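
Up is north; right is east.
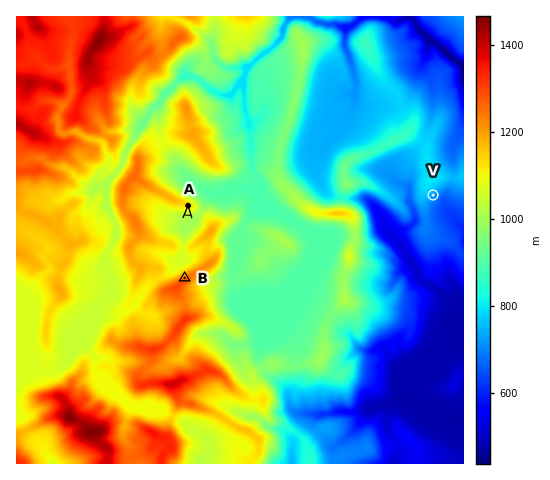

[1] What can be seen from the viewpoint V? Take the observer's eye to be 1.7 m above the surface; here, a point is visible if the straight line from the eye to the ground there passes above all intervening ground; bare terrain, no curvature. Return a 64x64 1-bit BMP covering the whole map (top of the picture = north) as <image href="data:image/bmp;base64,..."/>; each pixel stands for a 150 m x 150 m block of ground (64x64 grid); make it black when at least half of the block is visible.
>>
<image width="64" height="64" href="data:image/bmp;base64,Qk0+AgAAAAAAAD4AAAAoAAAAQAAAAEAAAAABAAEAAAAAAAACAAATCwAAEwsAAAIAAAAAAAAA////AAAAAAAAAAAAAAAAAwAAAAAAABh/AAAAAAAA/H8AAAAAAAB8/wAAAAAAAHn/AAAAAAAAF/wAAAAAAAAD/AAAAAAAAAD4AAAAAAAAAPgAAAAAAAAA8AAAAAAAAAB4AAAAAAAAAB4AAAAAAAAADwAAAAAAAAAHAAAAAAAAAAMAAAAAAAAAAAAAAAAAAAAAAAAAAAAAAAAAAAAAAAAAAAAAAAAAAAAAAAAAAAAAAMAAAAAAAAAPgAAAAAAAAFmAAAAAAAAB/4AAAAAAAAH/AAAAAAAAAb8AAAAAAAAABgAAAAAAAAAcAAAAAAAAAPwAAAAAAAAA/AAAAAAAAAD4AQAAAAAAAPACAAAAAAAAwB4AAAAAAADAPwAAAAAAAMA/AAAAAAAAgD8AAAAAAAAAPwAAAAAAAAA/AAAAAAAAAB8AAAAAAAAADwAAAAAAAAAHAAAAAAAAAAEAAAAAAAAAAAAAAAAAAAAAAAAAAAAAAAAAAAAAAAAAAAAAAAAAAAAAAAAAAAAAAAAAAAAAAAAAAAAAAAAAAAAAAAAAAAAAAAAAAAAAAAAAAAAAAAAAAAAAAAAAAAAAAAAAAAAAAAAAAAAAAAAAAAAAAAAAAAAAAAAAAAAAAAAAAAAAAAAAAAAAAAAAAAAAAAAAAAAAAAAAAAAAAAAAAAAAAAAAAAAAAAAAAAAAAAAAAA=="/>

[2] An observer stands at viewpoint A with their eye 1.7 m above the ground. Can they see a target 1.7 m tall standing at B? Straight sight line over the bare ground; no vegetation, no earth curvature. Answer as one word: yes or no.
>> yes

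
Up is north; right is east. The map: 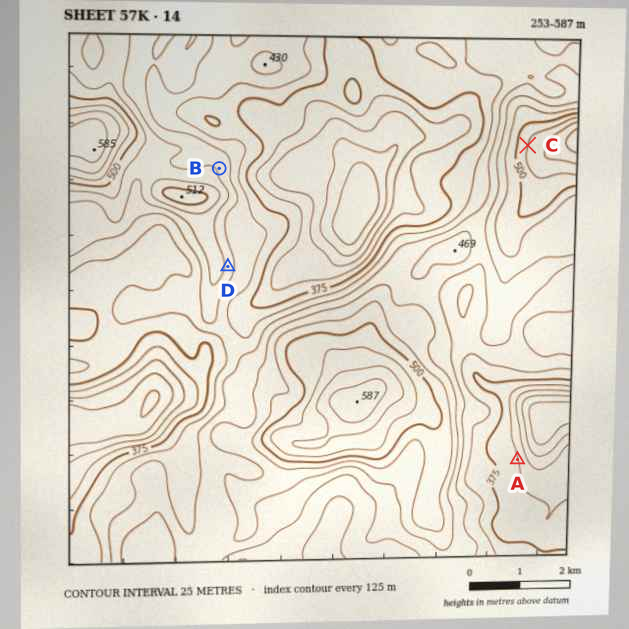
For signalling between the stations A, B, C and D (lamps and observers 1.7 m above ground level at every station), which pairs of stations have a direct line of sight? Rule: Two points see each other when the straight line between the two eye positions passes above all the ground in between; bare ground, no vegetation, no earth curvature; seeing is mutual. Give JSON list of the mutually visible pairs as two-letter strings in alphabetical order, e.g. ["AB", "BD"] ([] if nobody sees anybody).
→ ["BC", "CD"]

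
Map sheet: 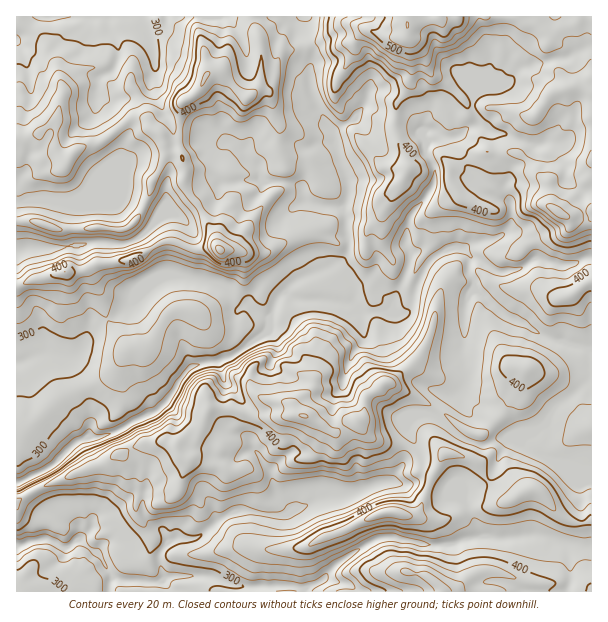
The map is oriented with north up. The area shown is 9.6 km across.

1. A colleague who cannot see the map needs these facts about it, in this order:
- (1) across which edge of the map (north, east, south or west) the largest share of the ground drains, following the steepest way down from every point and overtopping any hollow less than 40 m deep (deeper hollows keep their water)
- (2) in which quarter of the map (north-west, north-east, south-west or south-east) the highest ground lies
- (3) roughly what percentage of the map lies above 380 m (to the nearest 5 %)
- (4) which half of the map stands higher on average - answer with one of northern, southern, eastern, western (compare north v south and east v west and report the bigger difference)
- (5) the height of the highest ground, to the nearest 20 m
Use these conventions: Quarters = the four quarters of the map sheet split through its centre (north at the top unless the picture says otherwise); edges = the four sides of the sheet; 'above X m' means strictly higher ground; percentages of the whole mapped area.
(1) The largest share of the runoff leaves by the western edge.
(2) The highest point lies in the north-east quarter of the map.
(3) Roughly 35 % of the ground is higher than 380 m.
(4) The eastern half stands higher on average than the western half.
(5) The highest point reaches roughly 540 m.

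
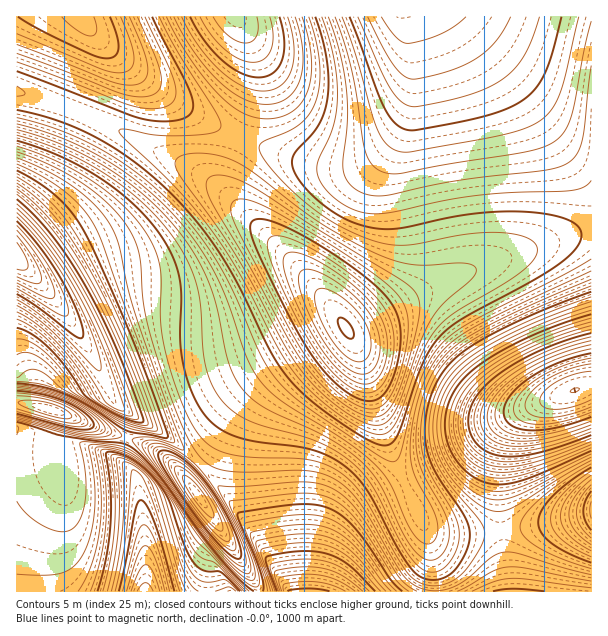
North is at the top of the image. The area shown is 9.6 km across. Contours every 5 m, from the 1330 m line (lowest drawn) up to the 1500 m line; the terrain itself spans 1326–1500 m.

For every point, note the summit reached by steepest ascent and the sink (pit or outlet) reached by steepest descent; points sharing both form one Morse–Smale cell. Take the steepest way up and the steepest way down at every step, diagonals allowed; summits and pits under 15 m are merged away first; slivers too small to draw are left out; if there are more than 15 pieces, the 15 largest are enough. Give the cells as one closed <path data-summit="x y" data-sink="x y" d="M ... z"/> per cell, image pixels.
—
<path data-summit="347 329" data-sink="402 17" d="M591 16l-184 0 7 47-2 35-10 28-21 25-24 13-31 2-32-8-54-20-16 36 2 17 16 21 41 39 29 31 36 49 105-54 72-27 54-18 12-2z"/><path data-summit="347 329" data-sink="17 255" d="M17 91l-1 167 30 30 22 29 29 46 17 38 15 13 42 25 29 25 8-8 20-34 12-17 23-23 54-38 29-17-27-36-36-40-59-59-17-14-13-9-96-49-33-14z"/><path data-summit="347 329" data-sink="575 390" d="M591 230l-12 2-54 18-72 27-105 55 7 10 11 26 16 60 16 43 26 54 5 5 9 4 41 0 22-4-2-65 5-24 7-16 17-16 23-11 41-14z"/><path data-summit="347 329" data-sink="308 591" d="M345 328l-28 16-54 38-33 35-16 30-14 18 14 14 21 27 55 86 144 0-1-32-9-35-21-43-18-45-24-81z"/><path data-summit="236 17" data-sink="402 17" d="M405 16l-168 0 16 31 5 19 0 17-5 21-13 33 36 15 50 14 31-2 18-8 16-15 11-15 10-28 2-35-6-43z"/><path data-summit="347 329" data-sink="146 591" d="M18 432l-2 0 0 159 128 1 2-29-2-45-6-38-6-10-13-10-21-10-30-10-36-4z"/><path data-summit="347 329" data-sink="80 17" d="M80 16l-64 1 0 73 49 16 33 14 96 49 34 27 1-2-5-8 0-12 16-37-48-23-43-30-27-23-36-35z"/><path data-summit="236 17" data-sink="80 17" d="M236 16l-156 1 6 9 36 35 39 31 42 28 33 16 4 0 16-44 2-26-5-19z"/><path data-summit="591 510" data-sink="575 390" d="M591 385l-48 17-19 10-13 13-7 16-5 24 0 44 1 18 3 3 45-6 42-8 2-3z"/><path data-summit="198 495" data-sink="146 591" d="M128 438l-7 15 0 8 15 15 3 12 6 45 0 58 112 1 1-5-4-6-46-72-26-35-24-23z"/><path data-summit="51 410" data-sink="17 255" d="M17 259l-1 143 40 8 42 18 28 10 7-18-1-6-18-13-17-38-29-46-22-29z"/><path data-summit="591 510" data-sink="513 591" d="M591 514l-43 10-45 6-1 10 6 38 0 13 83 1z"/><path data-summit="347 329" data-sink="513 591" d="M425 526l8 34 2 32 73-1-7-61-22 4-41 0-9-4z"/><path data-summit="198 495" data-sink="308 591" d="M200 464l-12 12-1 4 21 29 46 72 4 10 30 1 1-2-5-8-49-76-21-27z"/><path data-summit="51 410" data-sink="146 591" d="M26 403l-10 1 1 28 15 4 19 2 29 6 41 17 0-8 5-15-28-10-38-16z"/>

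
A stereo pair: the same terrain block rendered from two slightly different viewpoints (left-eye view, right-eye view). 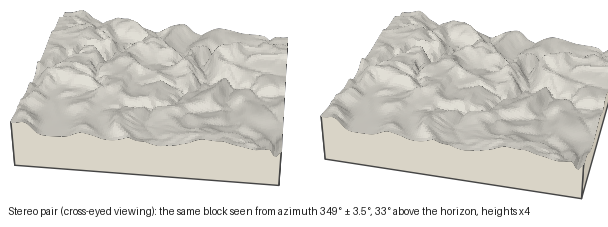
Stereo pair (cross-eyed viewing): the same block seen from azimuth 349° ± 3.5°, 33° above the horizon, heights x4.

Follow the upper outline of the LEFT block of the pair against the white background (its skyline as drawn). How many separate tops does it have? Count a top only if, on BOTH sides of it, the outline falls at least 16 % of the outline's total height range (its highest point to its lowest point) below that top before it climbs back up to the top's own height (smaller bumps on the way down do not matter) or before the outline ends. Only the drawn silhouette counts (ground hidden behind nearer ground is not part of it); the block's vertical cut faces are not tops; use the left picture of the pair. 1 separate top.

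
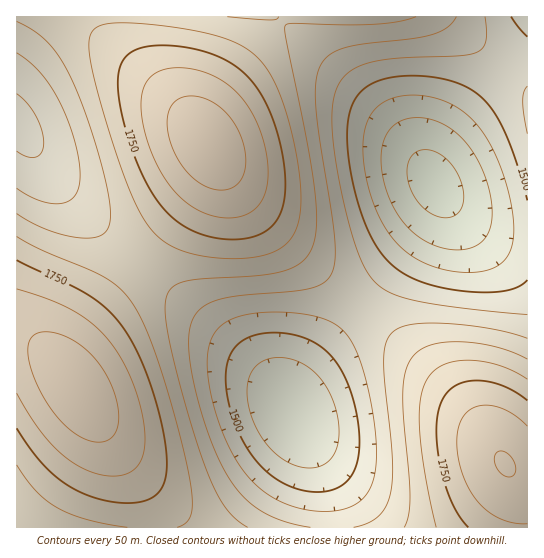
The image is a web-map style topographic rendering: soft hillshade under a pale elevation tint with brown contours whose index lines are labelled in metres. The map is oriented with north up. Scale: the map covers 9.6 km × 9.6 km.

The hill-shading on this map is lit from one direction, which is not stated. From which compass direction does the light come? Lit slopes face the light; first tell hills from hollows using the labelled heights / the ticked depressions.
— NW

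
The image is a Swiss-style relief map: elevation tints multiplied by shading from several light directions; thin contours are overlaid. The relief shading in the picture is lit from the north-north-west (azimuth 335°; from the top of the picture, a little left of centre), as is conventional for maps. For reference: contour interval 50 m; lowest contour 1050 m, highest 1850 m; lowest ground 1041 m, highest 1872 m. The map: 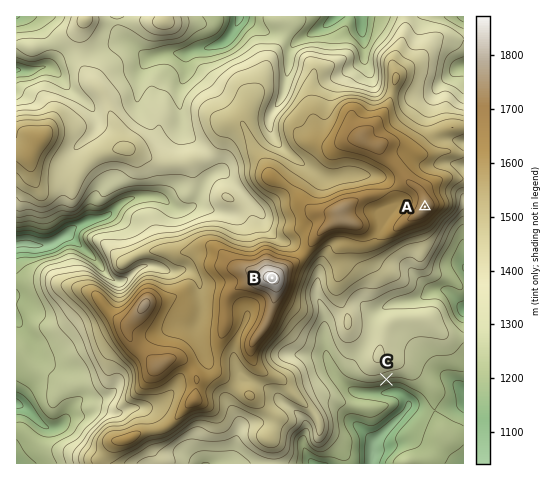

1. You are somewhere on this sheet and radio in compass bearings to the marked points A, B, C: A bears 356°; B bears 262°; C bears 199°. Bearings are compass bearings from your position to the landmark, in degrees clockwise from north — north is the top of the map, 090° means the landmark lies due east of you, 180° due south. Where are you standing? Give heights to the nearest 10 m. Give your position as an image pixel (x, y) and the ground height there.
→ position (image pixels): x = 429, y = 256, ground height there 1390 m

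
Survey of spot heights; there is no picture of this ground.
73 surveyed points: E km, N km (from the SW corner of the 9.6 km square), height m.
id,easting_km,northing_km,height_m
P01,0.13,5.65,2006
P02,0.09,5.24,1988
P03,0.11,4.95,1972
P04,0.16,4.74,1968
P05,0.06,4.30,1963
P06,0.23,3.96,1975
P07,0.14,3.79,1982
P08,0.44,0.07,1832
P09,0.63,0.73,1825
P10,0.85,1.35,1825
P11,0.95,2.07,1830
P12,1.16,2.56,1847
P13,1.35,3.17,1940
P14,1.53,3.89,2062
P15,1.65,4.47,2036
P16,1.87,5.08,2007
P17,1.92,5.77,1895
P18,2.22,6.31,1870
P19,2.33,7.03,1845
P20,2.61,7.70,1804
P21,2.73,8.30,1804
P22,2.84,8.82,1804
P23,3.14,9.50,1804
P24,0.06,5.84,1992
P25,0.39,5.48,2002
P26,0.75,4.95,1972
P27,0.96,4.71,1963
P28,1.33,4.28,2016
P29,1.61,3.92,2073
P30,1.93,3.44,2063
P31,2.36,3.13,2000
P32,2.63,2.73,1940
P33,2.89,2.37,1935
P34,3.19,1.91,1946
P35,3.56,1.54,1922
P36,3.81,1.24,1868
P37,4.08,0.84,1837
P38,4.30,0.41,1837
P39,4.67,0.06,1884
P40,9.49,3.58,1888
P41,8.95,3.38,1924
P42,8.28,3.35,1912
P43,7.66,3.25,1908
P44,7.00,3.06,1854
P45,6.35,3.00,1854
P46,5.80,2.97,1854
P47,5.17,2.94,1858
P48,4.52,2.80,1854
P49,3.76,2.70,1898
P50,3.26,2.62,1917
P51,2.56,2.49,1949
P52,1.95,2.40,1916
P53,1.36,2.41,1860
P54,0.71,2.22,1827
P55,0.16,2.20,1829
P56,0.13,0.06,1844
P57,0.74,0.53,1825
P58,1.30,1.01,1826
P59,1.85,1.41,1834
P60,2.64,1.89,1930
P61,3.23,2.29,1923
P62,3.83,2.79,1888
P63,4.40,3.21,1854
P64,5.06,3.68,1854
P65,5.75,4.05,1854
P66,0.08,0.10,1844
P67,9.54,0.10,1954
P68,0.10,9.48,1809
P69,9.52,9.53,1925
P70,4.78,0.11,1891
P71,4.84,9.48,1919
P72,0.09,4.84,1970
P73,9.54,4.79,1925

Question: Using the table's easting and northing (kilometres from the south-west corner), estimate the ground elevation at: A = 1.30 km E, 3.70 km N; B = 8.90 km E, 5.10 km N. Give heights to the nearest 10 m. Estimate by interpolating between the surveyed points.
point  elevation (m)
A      2020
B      1890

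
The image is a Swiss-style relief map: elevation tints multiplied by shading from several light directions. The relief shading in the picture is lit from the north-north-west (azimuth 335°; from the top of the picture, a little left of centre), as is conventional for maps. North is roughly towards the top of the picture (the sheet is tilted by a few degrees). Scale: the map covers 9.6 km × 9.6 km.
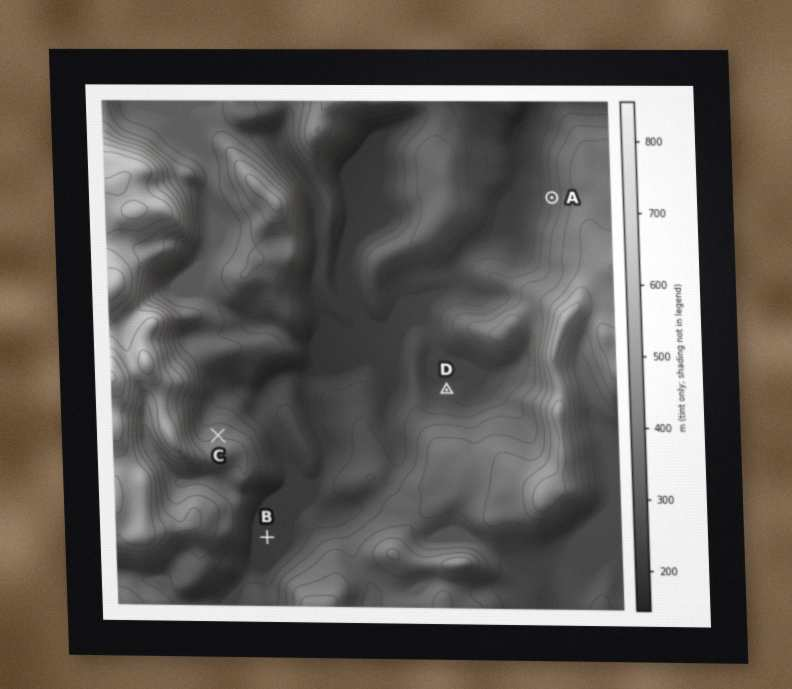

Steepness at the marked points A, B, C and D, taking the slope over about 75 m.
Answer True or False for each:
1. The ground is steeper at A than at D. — True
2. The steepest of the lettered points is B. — False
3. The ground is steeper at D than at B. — True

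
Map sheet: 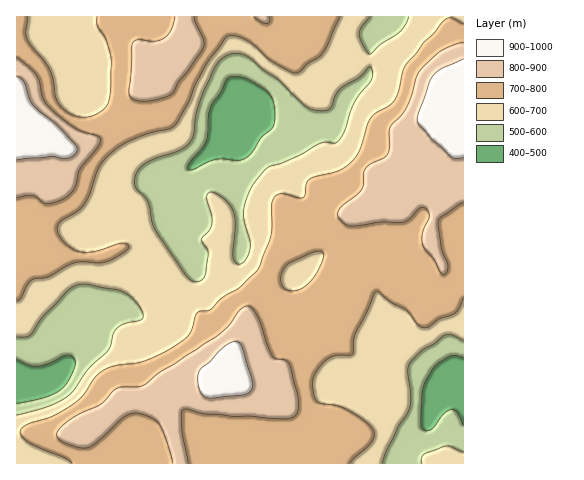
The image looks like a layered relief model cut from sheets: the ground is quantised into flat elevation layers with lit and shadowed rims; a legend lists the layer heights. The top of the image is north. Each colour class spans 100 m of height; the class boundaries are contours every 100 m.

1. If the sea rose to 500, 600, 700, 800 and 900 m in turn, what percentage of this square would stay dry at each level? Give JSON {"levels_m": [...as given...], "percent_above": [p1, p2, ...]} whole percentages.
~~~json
{"levels_m": [500, 600, 700, 800, 900], "percent_above": [96, 81, 53, 19, 4]}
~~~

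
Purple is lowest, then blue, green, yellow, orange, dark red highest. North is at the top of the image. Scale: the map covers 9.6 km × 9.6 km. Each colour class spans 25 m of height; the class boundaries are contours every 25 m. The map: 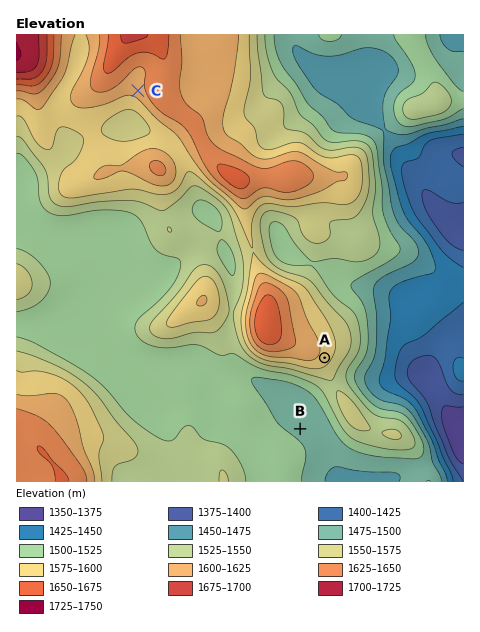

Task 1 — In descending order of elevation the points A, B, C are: C A B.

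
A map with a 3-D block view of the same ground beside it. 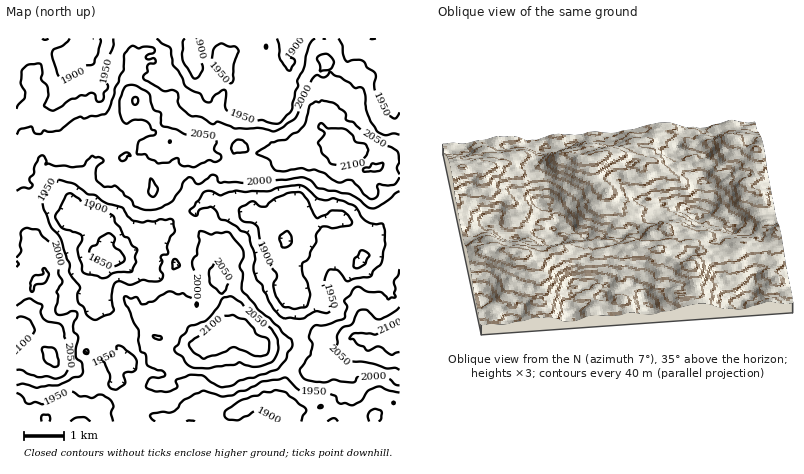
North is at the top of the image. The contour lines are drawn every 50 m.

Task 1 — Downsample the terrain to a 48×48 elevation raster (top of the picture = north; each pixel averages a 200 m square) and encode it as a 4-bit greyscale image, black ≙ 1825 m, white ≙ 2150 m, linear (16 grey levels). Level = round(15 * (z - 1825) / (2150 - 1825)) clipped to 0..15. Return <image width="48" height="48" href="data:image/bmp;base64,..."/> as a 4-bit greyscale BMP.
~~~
<image width="48" height="48" href="data:image/bmp;base64,Qk32BAAAAAAAAHYAAAAoAAAAMAAAADAAAAABAAQAAAAAAIAEAAATCwAAEwsAABAAAAAAAAAAAAAAABEREQAiIiIAMzMzAERERABVVVUAZmZmAHd3dwCIiIgAmZmZAKqqqgC7u7sAzMzMAN3d3QDu7u4A////AERWZUM0RWd3ZVVERFQzREQzM0VWVVQzRFVWZVRFVWd3ZmZVREQzIzMzM0RFVVVERFZmZVVVVWZ3dndlVUVUMzMzNERFZmVERGd3ZlZmZmZ3h4h2ZWZmVEMzRWZWZ3ZVVYiIiHd3ZlZ3iZiHZniHdlREV3d3eIdmeJqqqph3dlZniIiIeJqpiHdmaImYmYiIiau8zKmHdlVniImZqqqqqpmHeJmZmZmaqsvM3Ll2ZVVXiZqrzLu7u7uoeImZqqq7zMu93KhmZmVoiaq83d3Lzdy5iImqu7zM3dzMy6hmd2Z4maq83u7d7u25h4mqvM3d3d3Mu6h3d3d4qqqs3e7u/ty5iImavN3d7e7Mu5h3d3d5qqqrvO7/7cuYd4iZq8zN3d3Lqph2ZneJqaqqq83u3Kl2Znd4mby7zMy6mIhlVmeJmqqamazMupdlVVZmeaupq7u6mHdURWiIiamZiau7qXZTM0VWeJqZmqqpmHZUVXiIiJmIiaq6mHZCIjVWeJmZiJqpmIZVVWd3d3iIiauph2UyIjVnd4iIiJq6mHZURGZWZmd4iruph2UzIkVndnd3iJqqqGVDM0REVWZniruphlQzI0VWZVVneImqmGUyIRI0RWZniaupdlQzM0VVVDRWeImql2QhEAE0RWZoiaqphlMiMzVVVDNFd4qpl1QhERI0VVZ4iZmZhkIiIjRVVERFZ4mZhlQyERNEVVZ3iZmYdTIhEjNFVERFZ4mYdUQyISRFVVZ4iIiHZTIhIjNEVERFZ3iHVDMiIjRVVVZ3iHd2VDIiIiMzNEVWZnd3QzMiM0VmZmZ3Z3ZUMzMyIiMzM1Z2Znd2QzIzNFZ4iHd2ZmVEMjMiIjRERFeHd3d2VDNEVmeJmph2ZVVEQ0QyIjVVVnmph3h2VURWeIiZqpmHdlZVVVVEM1Z3iJq6mJiGZVZniImZqqqYh3d3d3dmZniZqqu6qqiHZmd4mZmZqpmYiIiZmZmZiImru7zLu6mHd4iImZmaqpqpqZmZmZqrqqq8zM3dy6mIiZmIiaqqqqqruqqqqqq8zLvN3d3Ny6mImqmYiaqqu7u7u7qqqqu8zMze7u3My5mZmqmZmaqru8zLu7qruqq7vM3e7t3LqpmZmaqZmqqau8zLu6qqqpqqu8ze7supmIiIiJmZmaqZq7upmZmYiIiJqrzd3LqYiHh3d4mZmaqqu6qpmIh3ZmZXibzMu6mHdnd3ZniIiKvLu6qYh3dmVERFeau7upl2ZmdmVmd3aKvMuqmHdmZVVERFaKq7qph2VVZ2VFZmZ5vMupmHdmZURUREV5qqmZh1RFZ3VFVVVou7qYh2VVZVRVVFVomZmYhlRGd2VEVVVomph3dlRVVlRFVUVnmYiHdlRFd1QzRVVnmZiHZkNFZlRFVURniIh3ZlVFZlQiI0RniZiHZTNGd1VVRENXiIdmZVVVVVQiIjRXiZiHZDNGd2VVRDNWiIdlVVVVREQzIjRWiIiHZDNGZmVWVDNGd3ZURWVURVVDIjNWeId1VDNFZVVVVDNFZmZURFVA=="/>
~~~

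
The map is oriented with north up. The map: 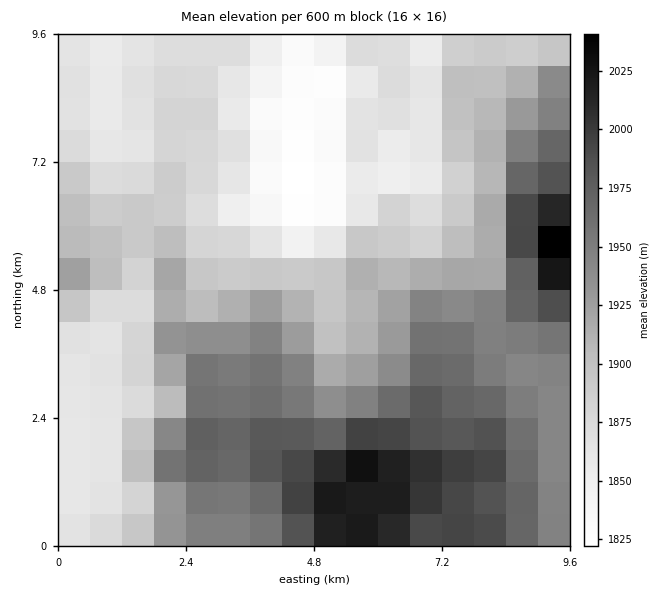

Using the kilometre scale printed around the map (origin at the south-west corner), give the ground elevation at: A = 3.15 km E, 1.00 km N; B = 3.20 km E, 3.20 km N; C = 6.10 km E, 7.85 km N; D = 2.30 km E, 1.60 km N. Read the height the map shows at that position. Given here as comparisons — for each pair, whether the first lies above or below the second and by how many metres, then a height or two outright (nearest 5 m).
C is below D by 95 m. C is below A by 75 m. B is above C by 70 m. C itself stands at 1880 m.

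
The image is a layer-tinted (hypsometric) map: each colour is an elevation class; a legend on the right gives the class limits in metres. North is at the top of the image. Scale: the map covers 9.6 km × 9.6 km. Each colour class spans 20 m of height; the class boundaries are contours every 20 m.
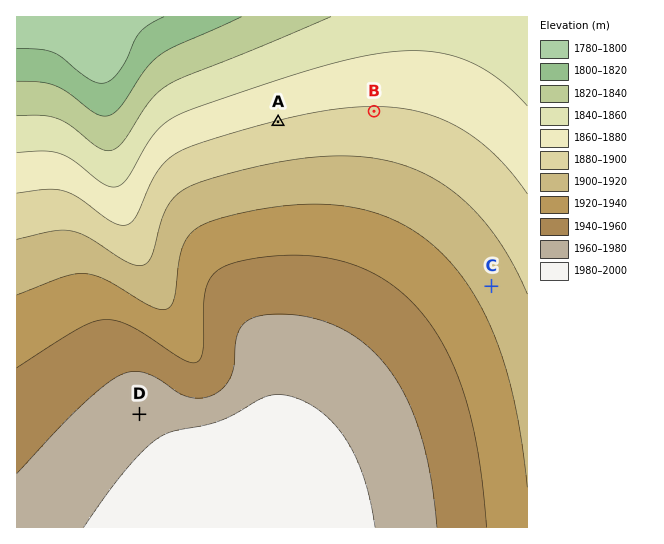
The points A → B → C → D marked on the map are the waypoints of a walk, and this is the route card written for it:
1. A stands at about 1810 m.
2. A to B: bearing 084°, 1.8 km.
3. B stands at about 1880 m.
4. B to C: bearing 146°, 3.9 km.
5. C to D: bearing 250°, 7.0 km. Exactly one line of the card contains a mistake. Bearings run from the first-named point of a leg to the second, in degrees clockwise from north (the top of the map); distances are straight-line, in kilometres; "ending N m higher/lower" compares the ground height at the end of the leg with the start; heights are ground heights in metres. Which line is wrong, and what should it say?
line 1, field height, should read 1880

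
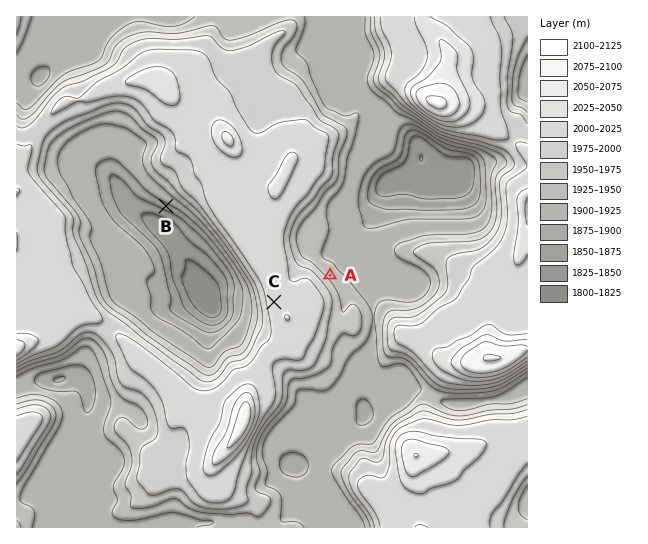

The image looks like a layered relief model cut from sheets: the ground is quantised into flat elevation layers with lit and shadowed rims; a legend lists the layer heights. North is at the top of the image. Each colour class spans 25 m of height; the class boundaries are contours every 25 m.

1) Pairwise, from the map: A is higher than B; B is lower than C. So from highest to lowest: C A B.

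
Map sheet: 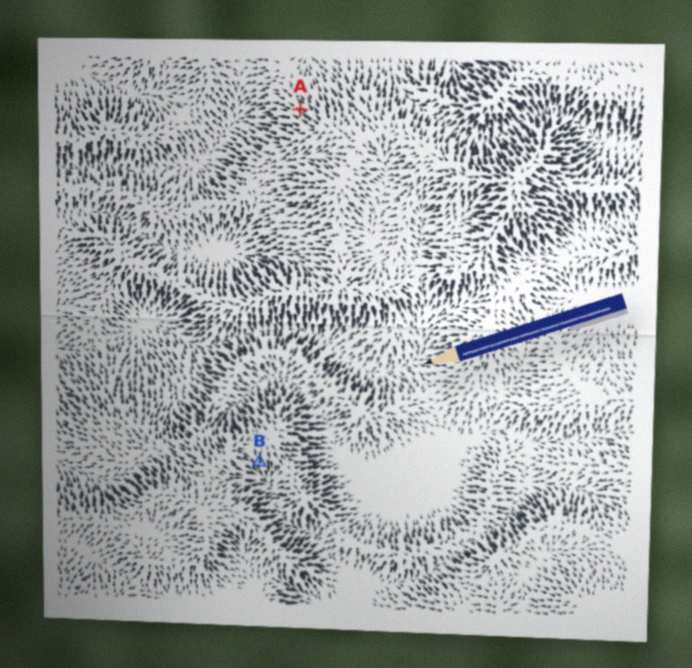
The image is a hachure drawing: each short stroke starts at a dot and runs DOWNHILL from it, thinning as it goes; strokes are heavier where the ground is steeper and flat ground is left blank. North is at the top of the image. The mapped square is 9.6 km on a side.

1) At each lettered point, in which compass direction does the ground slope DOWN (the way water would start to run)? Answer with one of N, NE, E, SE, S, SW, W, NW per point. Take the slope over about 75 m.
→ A NW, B S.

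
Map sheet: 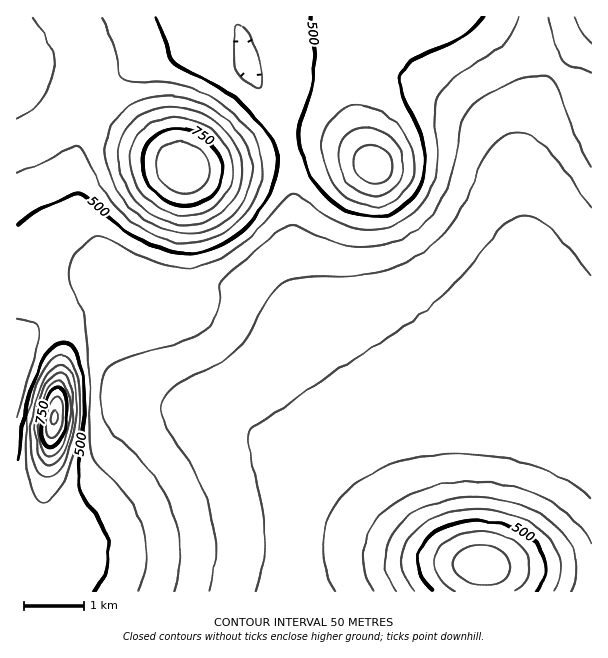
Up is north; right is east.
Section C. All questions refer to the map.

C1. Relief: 280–860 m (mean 430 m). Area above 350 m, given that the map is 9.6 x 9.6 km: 59.8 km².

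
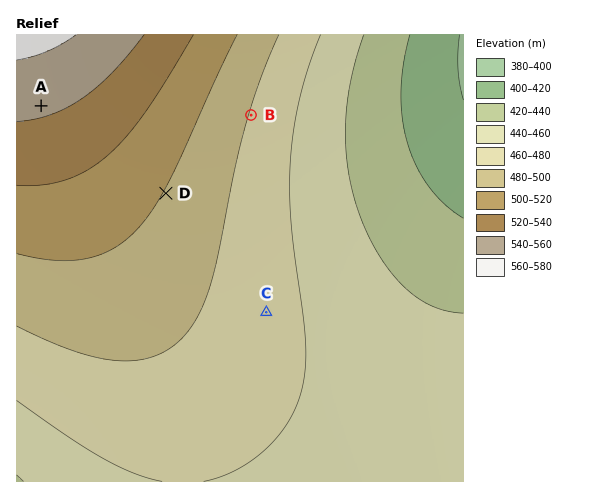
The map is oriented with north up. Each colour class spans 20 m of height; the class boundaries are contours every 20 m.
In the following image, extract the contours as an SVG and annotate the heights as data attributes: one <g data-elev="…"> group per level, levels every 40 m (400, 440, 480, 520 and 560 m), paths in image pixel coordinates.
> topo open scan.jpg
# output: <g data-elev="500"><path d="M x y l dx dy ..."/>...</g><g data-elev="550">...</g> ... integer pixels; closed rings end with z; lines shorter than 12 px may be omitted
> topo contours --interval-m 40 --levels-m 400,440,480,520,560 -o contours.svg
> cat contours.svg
<g data-elev="400"><path d="M463 100l-5-32 2-33"/></g><g data-elev="440"><path d="M463 313l-16-2-15-5-14-8-14-11-13-15-12-17-11-20-9-21-6-21-5-22-2-22-1-22 6-46 13-46"/></g><g data-elev="480"><path d="M17 326l31 15 27 10 23 7 21 3 19-1 17-4 16-8 13-12 15-21 11-28 7-30 17-84 10-44 16-48 19-46"/></g><g data-elev="520"><path d="M17 185l24 0 23-5 23-9 19-15 19-18 19-24 21-31 28-48"/></g><g data-elev="560"><path d="M17 60l15-3 15-6 29-16"/></g>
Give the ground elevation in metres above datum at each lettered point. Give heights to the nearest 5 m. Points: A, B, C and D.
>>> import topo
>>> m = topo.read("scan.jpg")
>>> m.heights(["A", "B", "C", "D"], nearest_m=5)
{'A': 545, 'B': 480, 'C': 470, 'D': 500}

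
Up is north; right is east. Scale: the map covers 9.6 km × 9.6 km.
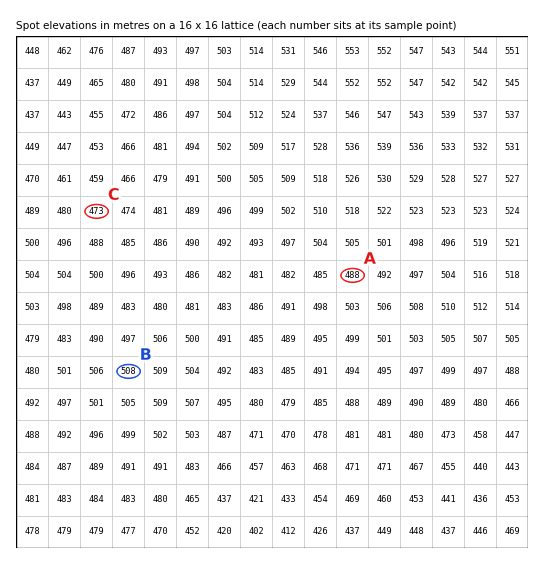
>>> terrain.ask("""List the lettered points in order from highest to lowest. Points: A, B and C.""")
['B', 'A', 'C']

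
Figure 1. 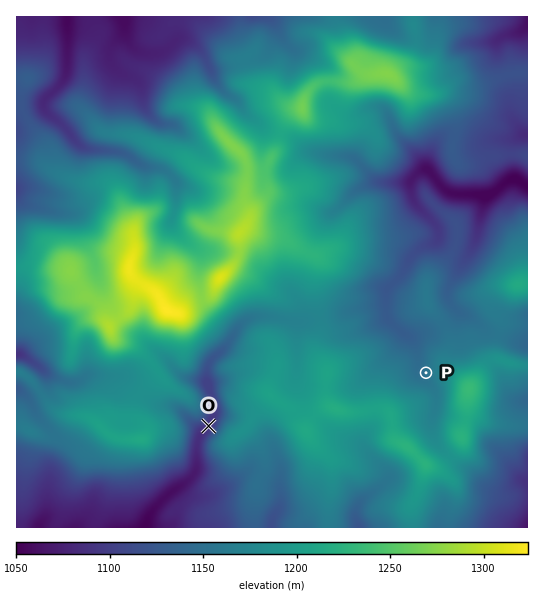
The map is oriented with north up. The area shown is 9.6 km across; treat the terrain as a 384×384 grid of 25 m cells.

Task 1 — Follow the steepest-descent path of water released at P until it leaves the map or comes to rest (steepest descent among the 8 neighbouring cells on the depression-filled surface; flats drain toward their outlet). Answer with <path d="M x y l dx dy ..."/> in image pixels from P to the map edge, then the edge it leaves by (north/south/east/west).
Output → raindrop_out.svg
<path d="M426 373l-4 0-3-3 0-3-1-1 0-12-1-1 0-6-3-5-7-7-1 0 0-1-3 0-14-15-3-6 0-22 1-2 16-16 7-15 11-11 12-4 5-5 0-9-1-3-20-20-4-7 0-4-2-1 0-15 8-8 3-1 5 0 20 21 7 3 39 0 14-13 14 0 6 5"/>
exit: east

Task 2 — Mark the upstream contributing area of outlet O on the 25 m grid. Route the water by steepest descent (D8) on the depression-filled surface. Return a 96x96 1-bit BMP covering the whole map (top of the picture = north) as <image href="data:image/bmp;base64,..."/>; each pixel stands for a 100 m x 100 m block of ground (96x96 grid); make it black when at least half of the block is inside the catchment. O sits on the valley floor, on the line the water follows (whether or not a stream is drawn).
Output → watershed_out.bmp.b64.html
<image width="96" height="96" href="data:image/bmp;base64,Qk2+BAAAAAAAAD4AAAAoAAAAYAAAAGAAAAABAAEAAAAAAIAEAAATCwAAEwsAAAIAAAAAAAAA////AAAAAAAAAAAAAAAAAAAAAAAAAAAAAAAAAAAAAAAAAAAAAAAAAAAAAAAAAAAAAAAAAAAAAAAAAAAAAAAAAAAAAAAAAAAAAAAAAAAAAAAAAAAAAAAAAAAAAAAAAAAAAAAAAAAAAAAAAAAAAAAAAAAAAAAAAAAAAAAAAAAAAAAAAAAAAAAAAAAAAAAAAAAAAAAAAAAAAAAAAAAAAAAAAAAAAAAAAAAAAAAAAAAAAAAAAAAAAAAAAAAAAAAAAAAAAAAAAAAAAAAAAAAAAAAAAAAAAAAAAAAAA4AAAAAAAAAAAAAAB+AAAAAAAAAAAAAAD/AGAAAAAAAAAAAAH/AHAAAAAAAAAAAAP/gHgAAAAAAAAAAAf/wfwAAAAAAAAAAAf/4/wAAAAAAAAAAA////wAAAAAAAAAAB////wAAAAAAAAAAH////wAAAAAAAAAAP////wAAAAAAAAAAf////wAAAAAAAAAAf////wAAAAAAAAAA/////wAAAAAAAAAB/////gAAAAAAAAAD/////gAAAAAAAAAH/////gAAAAAAAAAf/////gAAAAAAAAB//////gAAAAAAAAD//////gAAAAAAAAD//////gAAAAAAAAD//////gAAAAAAAAB//////gAAAAAAAAAf5////gAAAAAAAAAPw////gAAAAAAAAAPgf///gAAAAAAAAAPgD///gAAAAAAAAAPAB///gAAAAAAAAAAAB///gAAAAAAAAAAAA///gAAAAAAAAAAAAf//gAAAAAAAAAAAAP//gAAAAAAAAAAAAH//gAAAAAAAAAAAAH//gAAAAAAAAAAAAD/+AAAAAAAAAAAAAD/4AAAAAAAAAAAAAD/wAAAAAAAAAAAAAD4AAAAAAAAAAAAAADgAAAAAAAAAAAAAAAAAAAAAAAAAAAAAAAAAAAAAAAAAAAAAAAAAAAAAAAAAAAAAAAAAAAAAAAAAAAAAAAAAAAAAAAAAAAAAAAAAAAAAAAAAAAAAAAAAAAAAAAAAAAAAAAAAAAAAAAAAAAAAAAAAAAAAAAAAAAAAAAAAAAAAAAAAAAAAAAAAAAAAAAAAAAAAAAAAAAAAAAAAAAAAAAAAAAAAAAAAAAAAAAAAAAAAAAAAAAAAAAAAAAAAAAAAAAAAAAAAAAAAAAAAAAAAAAAAAAAAAAAAAAAAAAAAAAAAAAAAAAAAAAAAAAAAAAAAAAAAAAAAAAAAAAAAAAAAAAAAAAAAAAAAAAAAAAAAAAAAAAAAAAAAAAAAAAAAAAAAAAAAAAAAAAAAAAAAAAAAAAAAAAAAAAAAAAAAAAAAAAAAAAAAAAAAAAAAAAAAAAAAAAAAAAAAAAAAAAAAAAAAAAAAAAAAAAAAAAAAAAAAAAAAAAAAAAAAAAAAAAAAAAAAAAAAAAAAAAAAAAAAAAAAAAAAAAAAAAAAAAAAAAAAAAAAAAAAAAAAAAAAAAAAAAAAAAAAAAAAAAAAAAAAAAAAAAAAAAAAAAAAAAAAAAAAAAAAAAAAAAAAAAAAAAAAAAAAAAAAAAAAAAAAAAA="/>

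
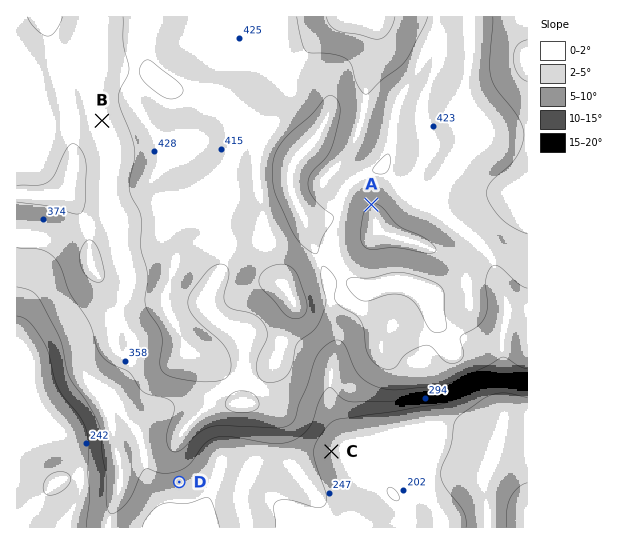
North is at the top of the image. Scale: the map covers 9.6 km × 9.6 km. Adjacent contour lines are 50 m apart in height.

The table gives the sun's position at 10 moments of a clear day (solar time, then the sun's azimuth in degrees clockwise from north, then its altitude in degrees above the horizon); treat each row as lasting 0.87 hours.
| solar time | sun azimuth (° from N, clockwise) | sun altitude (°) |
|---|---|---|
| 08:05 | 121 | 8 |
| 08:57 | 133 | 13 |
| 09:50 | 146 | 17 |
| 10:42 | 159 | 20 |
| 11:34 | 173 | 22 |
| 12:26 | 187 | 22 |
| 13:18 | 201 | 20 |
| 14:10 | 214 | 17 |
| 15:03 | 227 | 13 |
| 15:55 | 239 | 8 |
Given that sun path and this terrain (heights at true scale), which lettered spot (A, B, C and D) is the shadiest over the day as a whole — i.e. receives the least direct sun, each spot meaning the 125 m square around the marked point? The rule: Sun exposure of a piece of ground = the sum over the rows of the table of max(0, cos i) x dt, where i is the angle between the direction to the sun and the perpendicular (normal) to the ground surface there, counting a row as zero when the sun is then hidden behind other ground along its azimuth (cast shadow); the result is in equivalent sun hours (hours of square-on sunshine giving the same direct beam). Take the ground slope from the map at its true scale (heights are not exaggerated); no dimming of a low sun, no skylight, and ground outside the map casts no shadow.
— A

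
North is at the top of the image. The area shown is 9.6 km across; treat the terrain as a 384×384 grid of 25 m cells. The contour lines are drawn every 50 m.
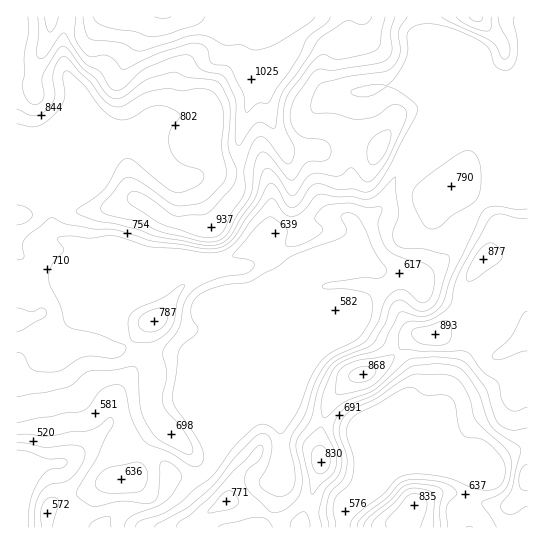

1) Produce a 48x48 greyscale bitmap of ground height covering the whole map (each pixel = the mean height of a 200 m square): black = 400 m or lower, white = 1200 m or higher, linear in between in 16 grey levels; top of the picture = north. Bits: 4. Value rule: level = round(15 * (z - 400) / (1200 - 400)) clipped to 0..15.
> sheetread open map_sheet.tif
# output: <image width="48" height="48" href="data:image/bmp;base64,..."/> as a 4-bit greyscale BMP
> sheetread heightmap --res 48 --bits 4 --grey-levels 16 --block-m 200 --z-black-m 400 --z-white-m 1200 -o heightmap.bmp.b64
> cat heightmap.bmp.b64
<image width="48" height="48" href="data:image/bmp;base64,Qk32BAAAAAAAAHYAAAAoAAAAMAAAADAAAAABAAQAAAAAAIAEAAATCwAAEwsAABAAAAAAAAAAAAAAABEREQAiIiIAMzMzAERERABVVVUAZmZmAHd3dwCIiIgAmZmZAKqqqgC7u7sAzMzMAN3d3QDu7u4A////AAEzIiIiNEVWZmZmVmZ3ZDRXeIh2VERVVQEzIiIiIzNFVnZmZmZmZDNFeIh2VERVZQEzMzMzMzM0RWd2ZVVmZDM0Voh2VEVVZgEiIzRERDMzRFZmVUVWZUMzRWd2VEREZgASIjREREMzNEVmVERXdlQzNFVURDM0VwAREiNEREMzRERmVURXh2QzMzMzMzMzVwARESMzRDM0RDRWZURnh2QzMzMzMzM0VhEiIiMzM0RFVDNFZURnh1QzMzMzMzNEViMzMiMzNEVVQzM0VURndlMzMzMzNERFZjMzMzMzNFVVQzMzRERWdkMzMzMzNEVmd0REREMzRFVUMzMzMzNFZlQzMzMzNEVnd0REREQzRVVDMzMzMzNFZ2VUMzMzRFV3iFVUREQzRVVDMzMzMzM0Z3d2RDRERFZ4iFVVVURERVVDMzMzMzM0Z4iIZURERVZ4iFZmVVVERVVDMzMzMzM0VoiYhlVVVWeIiFZmZlVVVVVEMzMzMzMzRXeIh2ZmZniIiGZmZmZmVVVEMzMzMzMzNFVnd3d3d4iJmGZmZmZmZmVUQzMzMzMzMzRFZ4iZiIiImXZmZmVVZnZURDMzMzMzMzNFZ4mZmIiIiXd2ZVVVZ3dlRDMzMzMzMzM0Vnd4iIiIiXd2VVVVVmdlQzMzMzMzMzM0VmZniIiIiGZmVVVVVVZlQzMzMzMzMzNERVVWeIiIiGZlVVVVVVVWVERDMzMzRERERFRFeIiIiGZlVVVVVVVVVVVEQzMzRERERERFaIiIiGZmVVVVVVVVVVVVVEMzMzM0RERVZ4mYiHZmVVVVVVVVVVVVVERDMzM0RVVVZomYiHZmZVVVVWZmd3dVREVURDM0VWZmZniYiHZmZmZmZ3iJmql1VEVVVEREVmZmZmeIiHd2Z3d4iJmqqqqGVVVVVEREVmZ3ZmeIiId3d4iJmaqZmaqXZVZlVEREVWZ3d2d3d3d3d3iZmqmIiJqpdmd2VVVVVWd3d3ZmZnd3d3eJmZiIiImphmd2ZmZmVmd3d3dmZnd3d3d4mId3eIiZh3iHd3d3ZmZ3d3dmZnd3d3d4iHd3eIiZh4mYiIeIdmZnd3dmZnd3d3d3h3d4iIiZiJmZiIiJhmZmd3ZmZnd3d3d3d3eIiImqmaqZmIiJl2ZmZmZmZnd3d3d3d3eIiImqmaqYiIiJmGZmZmZmZnd3d3d3d3d4iImrqqmIiIiIiHZmZmZmZoiHd3d4h3d4iImru6mIiId4iIZmZmZmZpmYd3eIiIeIiImru6mId3d3eHdmZmZmZpqZh3iamIiIiImru7mId3d3d3ZmZmZmZpqYh4mrqZmZmZq8zLqYd3d3dmZmZmZmZpqYiJq7uqmZqqu8zMupiIh3d2ZmZmZmZpqpiau7u7qqq7vMzMy6mZmYiGZmZmZndpqqmru8zMu7u7zMzMy6qqqZmHZmZmZ4dpq6q8zMzdzMu8zMzMzLqqqqmHZmZmZ4dpq7q83d3d3d3N3d3dzMuqqqmHZmZniIdpq7u83e7u7u3d3d3d3cy6qqmHd3eJmHdg=="/>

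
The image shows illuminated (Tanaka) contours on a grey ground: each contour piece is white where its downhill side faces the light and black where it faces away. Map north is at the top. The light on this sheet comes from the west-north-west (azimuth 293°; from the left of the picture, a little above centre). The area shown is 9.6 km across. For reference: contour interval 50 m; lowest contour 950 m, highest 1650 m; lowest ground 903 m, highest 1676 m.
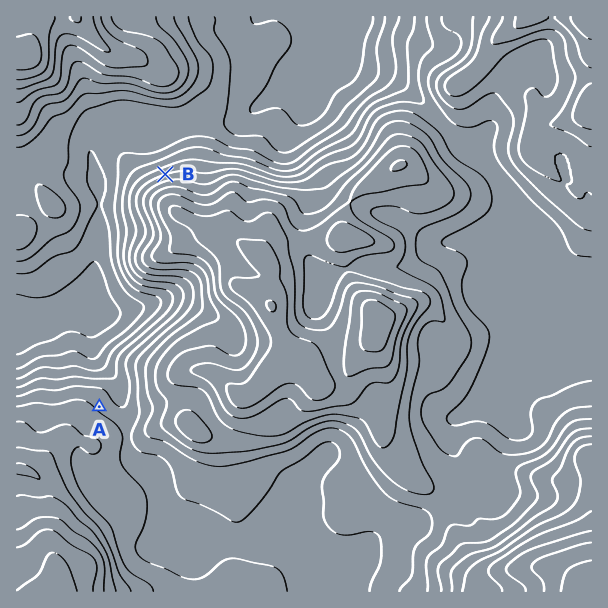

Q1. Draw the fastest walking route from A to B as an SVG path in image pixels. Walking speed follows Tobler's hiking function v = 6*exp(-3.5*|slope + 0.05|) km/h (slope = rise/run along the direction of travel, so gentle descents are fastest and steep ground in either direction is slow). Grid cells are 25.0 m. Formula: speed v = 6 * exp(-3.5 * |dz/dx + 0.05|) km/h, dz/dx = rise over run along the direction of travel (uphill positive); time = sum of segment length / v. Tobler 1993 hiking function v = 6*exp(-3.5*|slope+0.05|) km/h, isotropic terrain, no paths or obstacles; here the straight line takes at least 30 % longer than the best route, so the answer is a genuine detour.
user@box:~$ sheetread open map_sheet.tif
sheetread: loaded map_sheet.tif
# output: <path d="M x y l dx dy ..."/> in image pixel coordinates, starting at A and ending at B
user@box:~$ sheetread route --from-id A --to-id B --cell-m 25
<path d="M99 407l3-3 14-27 0-18 4-9 35-35 4-9 0-3-3-6-3-3-9-4-9-9-7-15 0-14 9-18 0-36 4-9 6-6 18-9"/>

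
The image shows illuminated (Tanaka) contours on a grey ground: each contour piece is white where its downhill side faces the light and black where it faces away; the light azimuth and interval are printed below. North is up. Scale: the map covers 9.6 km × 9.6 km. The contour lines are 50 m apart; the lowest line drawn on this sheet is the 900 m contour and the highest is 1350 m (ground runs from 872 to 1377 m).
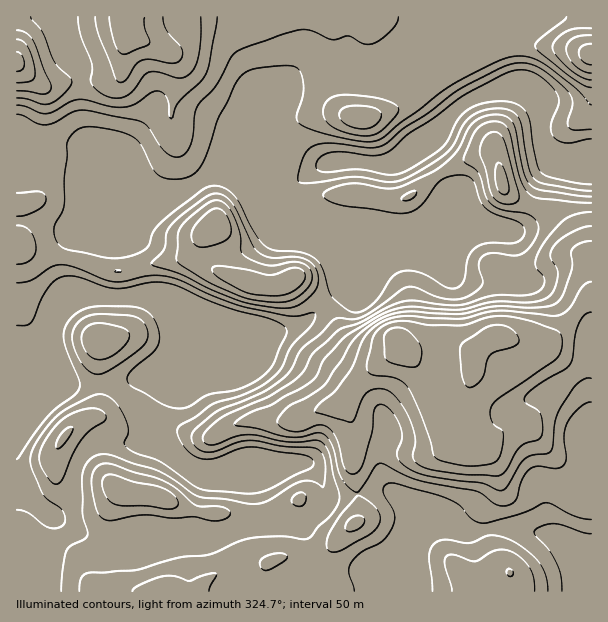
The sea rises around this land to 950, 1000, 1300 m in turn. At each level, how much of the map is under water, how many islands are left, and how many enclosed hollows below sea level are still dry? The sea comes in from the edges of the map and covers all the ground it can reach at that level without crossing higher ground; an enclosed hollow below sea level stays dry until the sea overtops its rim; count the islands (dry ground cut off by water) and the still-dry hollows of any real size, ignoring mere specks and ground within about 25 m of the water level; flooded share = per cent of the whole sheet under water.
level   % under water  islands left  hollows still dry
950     11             0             0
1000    31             1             0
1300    95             1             0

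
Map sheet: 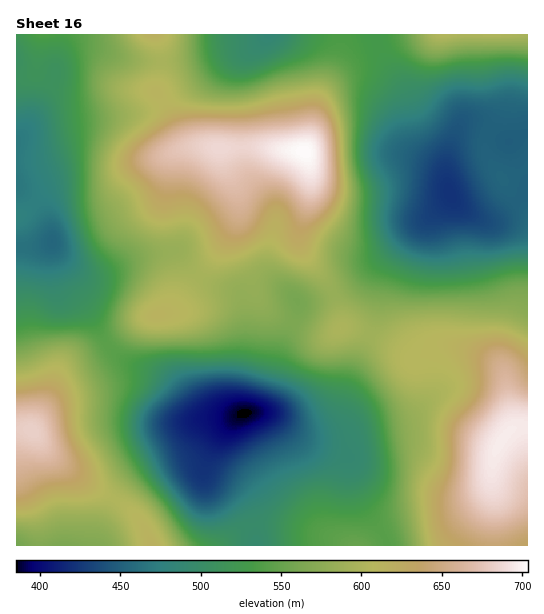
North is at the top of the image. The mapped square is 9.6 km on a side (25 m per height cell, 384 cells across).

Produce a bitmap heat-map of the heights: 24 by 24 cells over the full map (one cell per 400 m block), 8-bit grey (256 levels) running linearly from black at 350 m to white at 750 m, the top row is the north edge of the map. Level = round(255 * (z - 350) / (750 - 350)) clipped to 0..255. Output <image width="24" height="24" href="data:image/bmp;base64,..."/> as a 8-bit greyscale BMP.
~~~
<image width="24" height="24" href="data:image/bmp;base64,Qk12BgAAAAAAADYEAAAoAAAAGAAAABgAAAABAAgAAAAAAEACAAATCwAAEwsAAAABAAAAAAAAAAAAAAEBAQACAgIAAwMDAAQEBAAFBQUABgYGAAcHBwAICAgACQkJAAoKCgALCwsADAwMAA0NDQAODg4ADw8PABAQEAAREREAEhISABMTEwAUFBQAFRUVABYWFgAXFxcAGBgYABkZGQAaGhoAGxsbABwcHAAdHR0AHh4eAB8fHwAgICAAISEhACIiIgAjIyMAJCQkACUlJQAmJiYAJycnACgoKAApKSkAKioqACsrKwAsLCwALS0tAC4uLgAvLy8AMDAwADExMQAyMjIAMzMzADQ0NAA1NTUANjY2ADc3NwA4ODgAOTk5ADo6OgA7OzsAPDw8AD09PQA+Pj4APz8/AEBAQABBQUEAQkJCAENDQwBEREQARUVFAEZGRgBHR0cASEhIAElJSQBKSkoAS0tLAExMTABNTU0ATk5OAE9PTwBQUFAAUVFRAFJSUgBTU1MAVFRUAFVVVQBWVlYAV1dXAFhYWABZWVkAWlpaAFtbWwBcXFwAXV1dAF5eXgBfX18AYGBgAGFhYQBiYmIAY2NjAGRkZABlZWUAZmZmAGdnZwBoaGgAaWlpAGpqagBra2sAbGxsAG1tbQBubm4Ab29vAHBwcABxcXEAcnJyAHNzcwB0dHQAdXV1AHZ2dgB3d3cAeHh4AHl5eQB6enoAe3t7AHx8fAB9fX0Afn5+AH9/fwCAgIAAgYGBAIKCggCDg4MAhISEAIWFhQCGhoYAh4eHAIiIiACJiYkAioqKAIuLiwCMjIwAjY2NAI6OjgCPj48AkJCQAJGRkQCSkpIAk5OTAJSUlACVlZUAlpaWAJeXlwCYmJgAmZmZAJqamgCbm5sAnJycAJ2dnQCenp4An5+fAKCgoAChoaEAoqKiAKOjowCkpKQApaWlAKampgCnp6cAqKioAKmpqQCqqqoAq6urAKysrACtra0Arq6uAK+vrwCwsLAAsbGxALKysgCzs7MAtLS0ALW1tQC2trYAt7e3ALi4uAC5ubkAurq6ALu7uwC8vLwAvb29AL6+vgC/v78AwMDAAMHBwQDCwsIAw8PDAMTExADFxcUAxsbGAMfHxwDIyMgAycnJAMrKygDLy8sAzMzMAM3NzQDOzs4Az8/PANDQ0ADR0dEA0tLSANPT0wDU1NQA1dXVANbW1gDX19cA2NjYANnZ2QDa2toA29vbANzc3ADd3d0A3t7eAN/f3wDg4OAA4eHhAOLi4gDj4+MA5OTkAOXl5QDm5uYA5+fnAOjo6ADp6ekA6urqAOvr6wDs7OwA7e3tAO7u7gDv7+8A8PDwAPHx8QDy8vIA8/PzAPT09AD19fUA9vb2APf39wD4+PgA+fn5APr6+gD7+/sA/Pz8AP39/QD+/v4A////AI2OjI2SoaWMbmRgXmh1en18fI2pt77AvKOcmJico5dwUE9ZXWVwdHR2fpKtvsrPyrivrKigl3pQODtKVFtlaGZre5WtwdLY0cTBu62YgFs7LzI+SVBVW1xhdpOlvNTb1c7Mu6OLbEkzLCgvOkJJU1lgeZGfuNPc2tPNspeAXz4tJR8dJjJDU1tjfpKets3a3MnErpaBZkcyJx8aHi5HWmFshZacqrzQ1rCyp5OBcl1IOjIyPUtcaW58kp6fo7HGyJmhnYt9dWpgXltdZm16g4SNnaSkp7LBvoSKjIF9hYmHhYB8foCLmJiXnqOlqK2zrXFvb3KAmqSjnZSMjImLmJyXl5yenp2cmGRgYWd4lKOkoJiSkYqIkpSMioiIiYmLjFdVWWJyh5idnJqWk46Tlot+eHFtbXF3fUtIT2V5hpKWnKSim5+lmIZ1ZFdQUlVZXkpFUHKHkJiaoLC1q6uwn4pwU0A7Pj8/Rk9MWnyQnKiprLrCtrG+spRuTDozMTQ7QU5SYIGXpLO2usXJwsDPx55uTz0yLzY/QU5VY4KfssHFydDPztPb0JtkSz80MTtBQU9YZ4CdtMbO0tbV2N3g0JRdSEA5Nz5AQFBaa32RorLCycvKzNDUxpJjT0lDOz5AQFlfbX6QnKWqqaanrrS5sYtrXFZOQkFCQ2RmbYKVn6WgkYSBipacmoRxZmFcUlFOTWdobYCMlZ2ZhW9laXR+gnx0bnB2cW5qaGxwc3+JmaOagGlfW2BtdXZzdIGUlJGQkA=="/>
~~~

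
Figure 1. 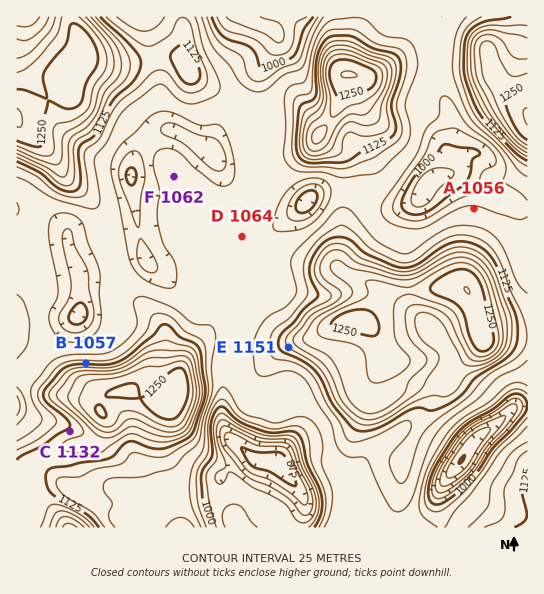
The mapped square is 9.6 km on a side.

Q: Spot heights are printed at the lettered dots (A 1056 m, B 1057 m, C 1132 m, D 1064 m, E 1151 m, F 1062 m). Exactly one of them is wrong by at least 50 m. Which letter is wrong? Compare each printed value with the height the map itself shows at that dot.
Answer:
B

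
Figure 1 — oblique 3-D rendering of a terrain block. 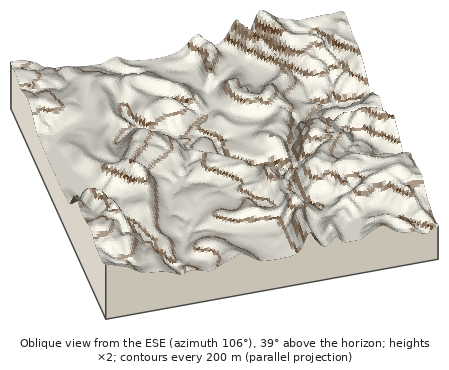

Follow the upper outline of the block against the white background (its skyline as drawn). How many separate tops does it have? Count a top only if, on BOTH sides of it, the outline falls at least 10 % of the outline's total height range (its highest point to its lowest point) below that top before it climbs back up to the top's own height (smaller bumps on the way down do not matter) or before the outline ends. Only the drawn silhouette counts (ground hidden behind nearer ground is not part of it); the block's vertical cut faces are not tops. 1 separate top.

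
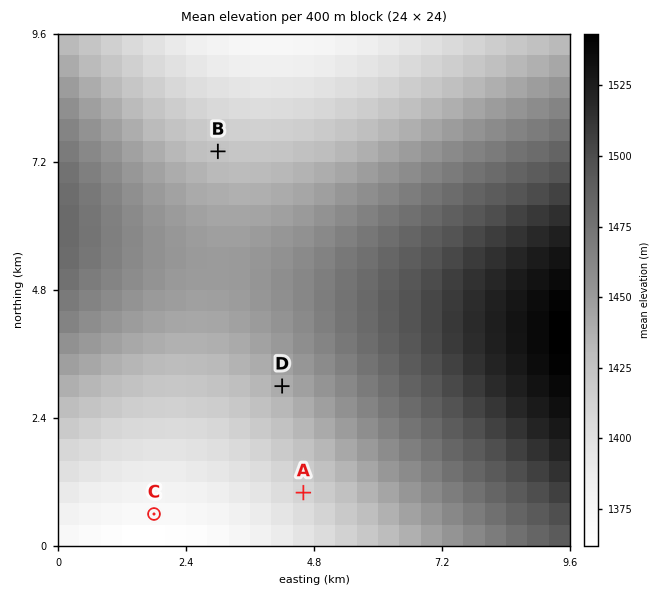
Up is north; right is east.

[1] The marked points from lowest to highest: C A B D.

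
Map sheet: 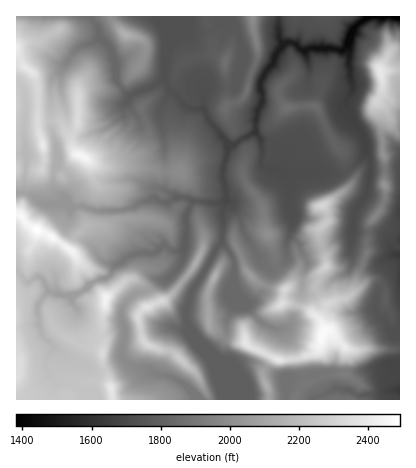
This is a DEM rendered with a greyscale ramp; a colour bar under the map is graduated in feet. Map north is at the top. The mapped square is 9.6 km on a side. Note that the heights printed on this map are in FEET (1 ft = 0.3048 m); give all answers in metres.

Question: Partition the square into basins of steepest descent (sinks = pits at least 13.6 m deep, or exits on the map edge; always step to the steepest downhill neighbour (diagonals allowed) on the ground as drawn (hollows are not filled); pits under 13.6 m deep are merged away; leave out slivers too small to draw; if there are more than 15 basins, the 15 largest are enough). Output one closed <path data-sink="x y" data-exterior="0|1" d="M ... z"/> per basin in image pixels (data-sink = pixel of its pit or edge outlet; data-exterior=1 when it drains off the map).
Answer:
<path data-sink="400 16" data-exterior="1" d="M400 16l-384 0 0 384 302 0-8-18 16-6 19-2 0-26-17-18-4 0-4-12 8-14 18-6 8-6 2-14 11-24 2-30 12-14 4-10 0-42-3-6 0-22 6-15 5 13 7 4z"/><path data-sink="400 256" data-exterior="1" d="M388 115l-6 15 0 22 3 6 0 42-4 10-12 14-2 30-11 24-2 14-8 6-18 6-8 14 4 12 4 0 18 18 4 2 50-2 0-214-7-6z"/><path data-sink="400 390" data-exterior="1" d="M346 348l-2 8 0 18-18 2-16 6 8 18 82 0 0-51-50 1z"/>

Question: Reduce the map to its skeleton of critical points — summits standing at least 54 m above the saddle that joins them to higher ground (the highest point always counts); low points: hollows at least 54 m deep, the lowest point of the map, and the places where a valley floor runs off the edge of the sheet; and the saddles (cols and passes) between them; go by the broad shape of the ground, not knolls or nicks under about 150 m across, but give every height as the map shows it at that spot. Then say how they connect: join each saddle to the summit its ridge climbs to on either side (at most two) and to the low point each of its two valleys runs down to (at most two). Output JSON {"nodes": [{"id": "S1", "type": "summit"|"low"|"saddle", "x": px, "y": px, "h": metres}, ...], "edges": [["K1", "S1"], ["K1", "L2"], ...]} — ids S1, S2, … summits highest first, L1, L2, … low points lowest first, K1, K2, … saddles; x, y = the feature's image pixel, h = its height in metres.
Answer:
{"nodes": [
{"id": "S1", "type": "summit", "x": 36, "y": 230, "h": 760},
{"id": "S2", "type": "summit", "x": 322, "y": 334, "h": 753},
{"id": "S3", "type": "summit", "x": 82, "y": 156, "h": 747},
{"id": "S4", "type": "summit", "x": 106, "y": 298, "h": 745},
{"id": "S5", "type": "summit", "x": 380, "y": 72, "h": 729},
{"id": "S6", "type": "summit", "x": 146, "y": 308, "h": 721},
{"id": "S7", "type": "summit", "x": 126, "y": 34, "h": 656},
{"id": "S8", "type": "summit", "x": 252, "y": 18, "h": 609},
{"id": "L1", "type": "low", "x": 396, "y": 18, "h": 421},
{"id": "K1", "type": "saddle", "x": 16, "y": 270, "h": 669},
{"id": "K2", "type": "saddle", "x": 18, "y": 194, "h": 639},
{"id": "K3", "type": "saddle", "x": 184, "y": 280, "h": 638},
{"id": "K4", "type": "saddle", "x": 148, "y": 290, "h": 632},
{"id": "K5", "type": "saddle", "x": 92, "y": 20, "h": 567},
{"id": "K6", "type": "saddle", "x": 304, "y": 106, "h": 561},
{"id": "K7", "type": "saddle", "x": 368, "y": 232, "h": 558},
{"id": "K8", "type": "saddle", "x": 206, "y": 270, "h": 547},
{"id": "K9", "type": "saddle", "x": 192, "y": 290, "h": 547},
{"id": "K10", "type": "saddle", "x": 130, "y": 96, "h": 540},
{"id": "K11", "type": "saddle", "x": 166, "y": 86, "h": 529},
{"id": "K12", "type": "saddle", "x": 168, "y": 72, "h": 529}],
"edges": [["K1", "S1"], ["K1", "S4"], ["K1", "L1"], ["K2", "S1"], ["K2", "S3"], ["K2", "L1"], ["K3", "S1"], ["K3", "S6"], ["K3", "L1"], ["K4", "S4"], ["K4", "S6"], ["K4", "L1"], ["K5", "S3"], ["K5", "S7"], ["K5", "L1"], ["K6", "S5"], ["K6", "S8"], ["K6", "L1"], ["K7", "S2"], ["K7", "S5"], ["K7", "L1"], ["K8", "S1"], ["K8", "S2"], ["K8", "L1"], ["K9", "S1"], ["K9", "S2"], ["K9", "L1"], ["K10", "S1"], ["K10", "S7"], ["K10", "L1"], ["K11", "S1"], ["K11", "S8"], ["K11", "L1"], ["K12", "S7"], ["K12", "S8"], ["K12", "L1"]]}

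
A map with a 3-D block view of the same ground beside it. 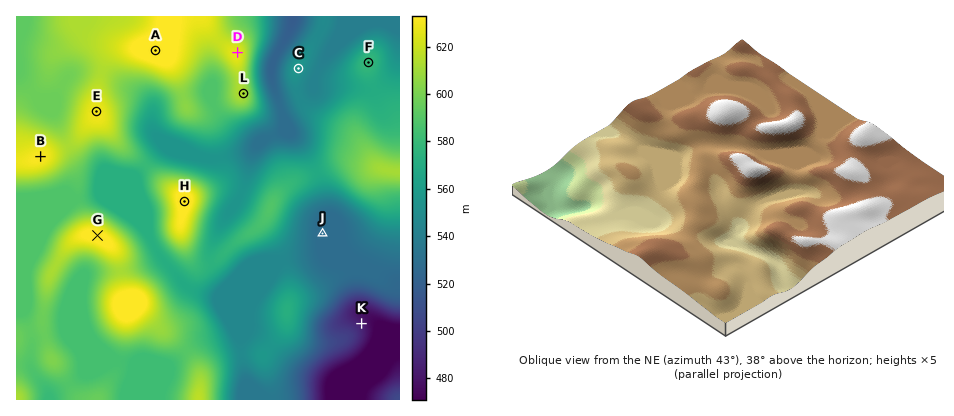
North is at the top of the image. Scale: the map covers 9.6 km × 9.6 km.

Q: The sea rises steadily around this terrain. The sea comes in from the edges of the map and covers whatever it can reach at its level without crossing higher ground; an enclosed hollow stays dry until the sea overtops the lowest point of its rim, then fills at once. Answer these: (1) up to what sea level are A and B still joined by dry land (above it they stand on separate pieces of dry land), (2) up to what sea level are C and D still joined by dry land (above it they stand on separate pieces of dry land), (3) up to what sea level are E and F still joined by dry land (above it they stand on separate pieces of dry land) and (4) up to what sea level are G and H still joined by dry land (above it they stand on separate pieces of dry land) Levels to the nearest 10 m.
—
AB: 610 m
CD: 550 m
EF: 570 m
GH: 580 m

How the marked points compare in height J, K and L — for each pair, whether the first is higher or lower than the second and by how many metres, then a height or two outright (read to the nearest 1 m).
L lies higher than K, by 129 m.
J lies lower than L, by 83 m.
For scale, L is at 612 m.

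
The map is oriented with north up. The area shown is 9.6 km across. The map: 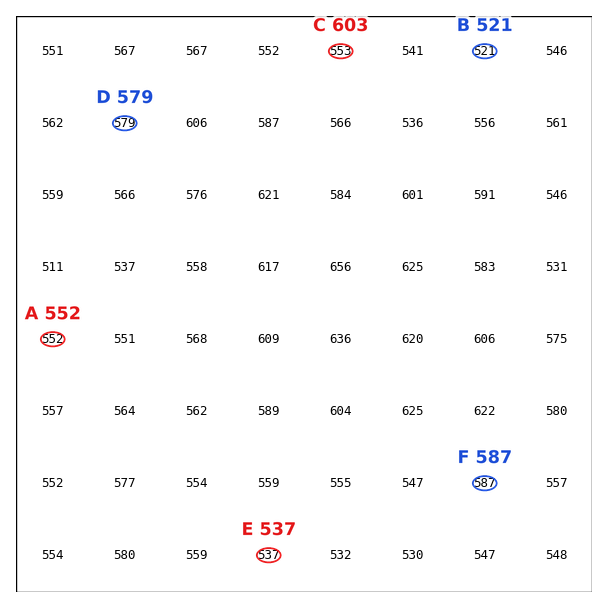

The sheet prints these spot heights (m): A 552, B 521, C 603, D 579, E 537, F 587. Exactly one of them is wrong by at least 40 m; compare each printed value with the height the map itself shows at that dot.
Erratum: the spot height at C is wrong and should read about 553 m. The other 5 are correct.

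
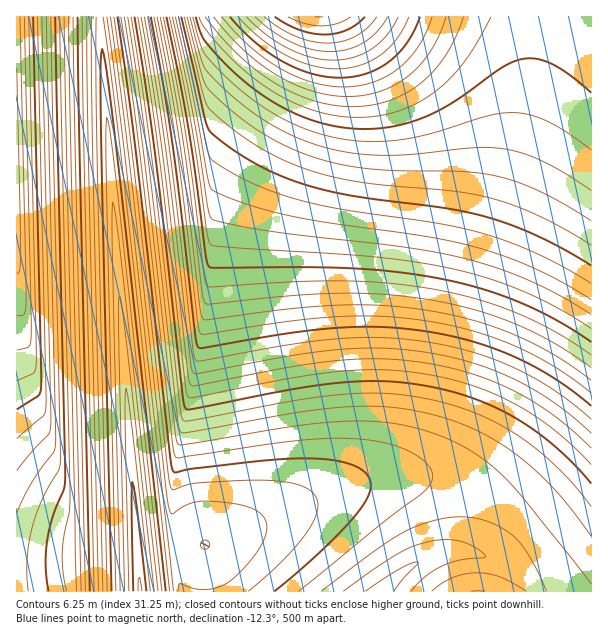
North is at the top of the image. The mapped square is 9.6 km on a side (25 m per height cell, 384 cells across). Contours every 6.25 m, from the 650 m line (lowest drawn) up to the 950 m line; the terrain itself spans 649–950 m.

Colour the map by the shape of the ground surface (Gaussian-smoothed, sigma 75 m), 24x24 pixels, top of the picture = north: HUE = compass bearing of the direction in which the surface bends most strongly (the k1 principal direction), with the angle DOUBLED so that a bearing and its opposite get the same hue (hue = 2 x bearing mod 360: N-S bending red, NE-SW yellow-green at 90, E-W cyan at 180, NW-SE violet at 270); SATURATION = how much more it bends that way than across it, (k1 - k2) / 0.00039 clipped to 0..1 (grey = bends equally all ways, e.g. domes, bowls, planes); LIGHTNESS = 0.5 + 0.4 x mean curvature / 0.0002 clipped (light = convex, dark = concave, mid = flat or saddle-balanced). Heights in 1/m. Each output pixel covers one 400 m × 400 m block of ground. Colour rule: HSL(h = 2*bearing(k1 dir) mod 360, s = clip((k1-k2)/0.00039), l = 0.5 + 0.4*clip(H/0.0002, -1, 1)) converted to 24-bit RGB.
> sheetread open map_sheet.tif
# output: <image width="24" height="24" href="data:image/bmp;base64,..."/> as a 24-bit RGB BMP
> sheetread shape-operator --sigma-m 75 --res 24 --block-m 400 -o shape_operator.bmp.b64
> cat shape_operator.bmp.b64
<image width="24" height="24" href="data:image/bmp;base64,Qk32BgAAAAAAADYAAAAoAAAAGAAAABgAAAABABgAAAAAAMAGAAATCwAAEwsAAAAAAAAAAAAAgYZ7gYZ5y8eCgIB/TEV/DgVLxumTeYJzdHR2eH11eYB2eYB3eoB5fIF6hYR7wX+goXWVenV4d3R2dHV4dp2VeqGYgXOCgXKBg4Z6g4Z5xcmBgIB/OjB5GA1f1OyTdHZzdHdzd4Bzd4B0d4B1eIF2eYF3e4J4gYZ5sH+op3+9f3y1e5azeI2agnOAgXKAgXKAhoZ6h4h5usmBgIB/KB1uJhtx4eqPdHRzdXtydoFydoFydoFzdoFzeIF0eYJ1fIR2hIh2iYR3i3p3h3R4hHN7gnJ9gXJ+gHJ+hoN6j5F4rsSBgIB/Gg9fOC196uSPdnV0d39zdoFydYFydYFydoFyd4FyeIJzfINzgoVzhYJzhntzhHNygnJ2gXJ5gHJ7f3R8hoB7nat6m7B+f3+ADwZNS0KB6tiSeXp1eIF0d4FzdoFzdoFydoFydoFyeIFye4JygIJygoBygntygnVygXJzgHJ2fnN5fnV6hn57rMmCiJF+f3+ACQE8XFaC6s6UgYN4eoF3eIF2d4F1d4B0d4Bzd4ByeIBye4Byf4BygH9ygHtyf3dyf3RzfnR1fnV4fXd6h398stSIgIJ/f3+ABwAzaWaB4cCPmZF6fIF6e4B5eYB3eYB2eIB1eH90eX90e39zfn9zf35zfntzfnh0fXZ1fXZ2fXh5fXp7k5J8r8+HgIB/f3+ABwAzc3GBw6iCwqmBfoB9fYB8fIB7e395en94en93en52e312fX51fn11fXt2fXp2fHl3fHl5fHt7fH19pbR/n7aAf3+Af3+ABwAzeXiAmY5+4cGRgICBgH9/fn9+fX99fX58fH56fH16e3x5fX15fX15fHx5fHt6fHt7e3x8fH5+fIB/udCIjZZ+f3+AfX2ABwAzfXyAhYN/6syag3+DgX+CgH6Bf36Af35/fn1+fXx9fHx9fX18fX18fHx9fHx9e31+e35/e4CBfIKCxNyOg4V/f3+Ae3qABwAzfn6AgIB/6M6YiX+Cg36Egn6DgX6DgH2Cf32BfnyAfXyAfXx/fH1/fH2AfH6Ae3+Be4CCe4KDfISEyd6PgIB/f3+AdnWBBwAzf3+AgH9/4cuRlYh/hH6Fg36Fgn2EgX2EgH2Df3yDfXyCfXyCfH2CfH6CfH+DfICEfIGEfIOFfIWFydyNgIB/gH+AbmuBBwAzf3+AgH9/1MSJppl/hH6GhH6Fg32Fgn2FgX2EgHyEfnyEfX2EfH6EfH6EfH+FfIGFfIKFfIOGfIWGxdSJgIB/gH9/Yl2BBwA1gH9/gH9/xbuDtaqBhH6FhH2FhH2Fg32Fgn2EgH2Efn2EfX6EfX+FfX+FfICFfIGGfIKGfYOGfYSGvMiEgH9/gH9/UkuADANFgH9/gH9/urWAvraChX2FhX2FhH2EhH2Egn6DgX6Df36Dfn+EfYCEfYCFfYGGfYGGfYKGfYOGfYOFsLmAgH9/gH9/QDd8FApXgH9/gH5/tbJ+wryChHyDhHyChHyBg32Bgn6BgX+Bf4CCfoGDfYKEfYKFfYKFfYKFfYKFfYKFfoOFo6p+gH9/gH9/LiNyIRZogH5/gH5/tLN9wb2Ag3uAg3t+g3t9g3x8gn99gYF+foJ/foOCfYSEfIOEfIKFfIKFfYKFfYKEfoKEl5x+gH9/gH9/HhNkMid0gH5/gHx+uLd9vLl9g3l8g3h6hHp5hH56g4J7gYN8fYR8fIR/fISCe4SEfIOEfIKEfYGEfYGDfoGDjpF+gH9/gH9/EghTRTt8gHx/gHt+vr18tbB5hHZ5hHZ2hXt2hYB4hYZ5gIZ6e4Z6eoZ+eoWBeoWEe4OEe4GEfICDfYCDfoCCiIl+gH+AgH+ACwJAV06AgHt+gXh9xsV9rKN2hHN2hnV0h311iIV2hYl4fol4eIl5eIh+eIaCeIWEeYKEe4CDfICCfYCCfoCBhIR/gH+AgH6ABwAzZl6BgXl+gnZ9zst+o5NyhnF0iHZzioB1jIt3hI14fI14d4x6d4qAdoeEd4WFeIGEen+De36CfX+Bfn+BgoJ/gH+AgH2ABwAzcmiBgXZ/gnN91NCAmoNwiHFzinlzjYZ3jJB5g5F5epF5d45+douDdYiHdoKGd3+EeX2Ce32CfX6Bfn+AgIB/gH6Af3yACAAzeW+BgnSAg3B/2NSCk3ZwiXJ1jX93kY97i5R9gpZ8e5R9eJCEdYyIdIWIdH+GdnyEeHuCe3yBfH2Bfn6AgH+Af32AfnqACAAzfXGCg3GChG6B2teGjnJ2i3d5j4d9kpWBi5mBgpqAfZaFeZGKdYuMc4CIc3qFdXiDeHmCenuBfHyAfn6A"/>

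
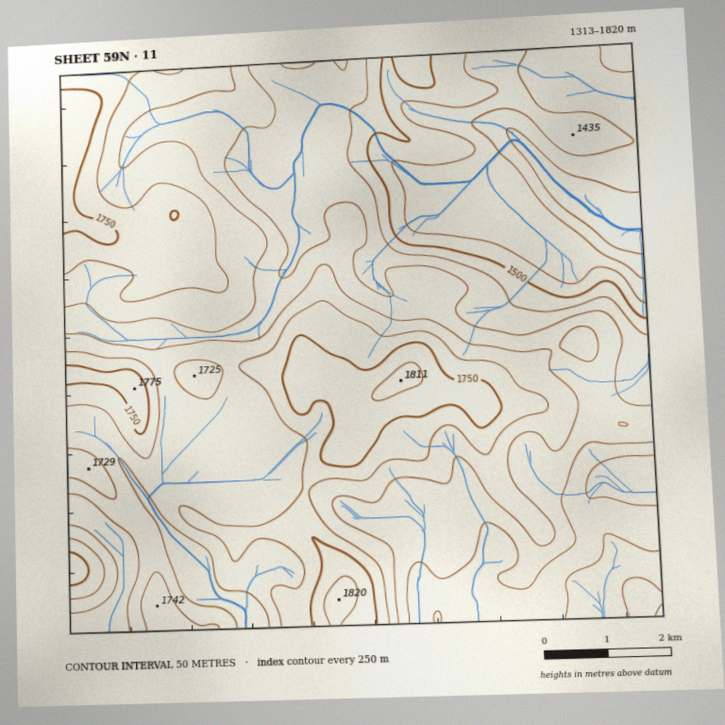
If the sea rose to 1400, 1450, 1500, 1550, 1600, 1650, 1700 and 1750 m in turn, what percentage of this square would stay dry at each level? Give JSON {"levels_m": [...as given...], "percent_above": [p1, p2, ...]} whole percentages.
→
{"levels_m": [1400, 1450, 1500, 1550, 1600, 1650, 1700, 1750], "percent_above": [94, 87, 83, 78, 65, 46, 23, 8]}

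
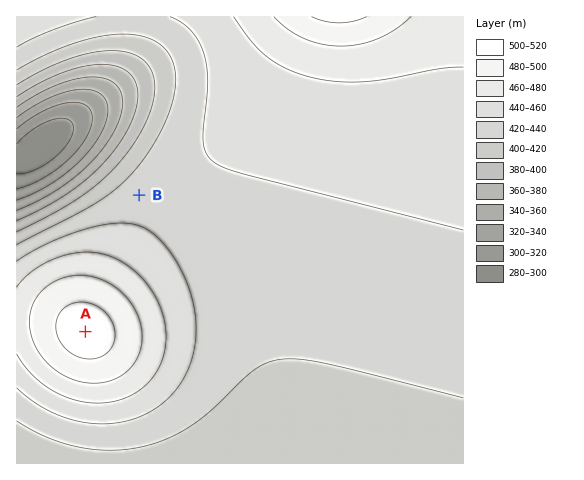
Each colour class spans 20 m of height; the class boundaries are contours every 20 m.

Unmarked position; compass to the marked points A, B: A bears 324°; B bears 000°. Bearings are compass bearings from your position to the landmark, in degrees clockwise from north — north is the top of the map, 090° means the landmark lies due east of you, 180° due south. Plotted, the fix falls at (139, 405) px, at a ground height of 450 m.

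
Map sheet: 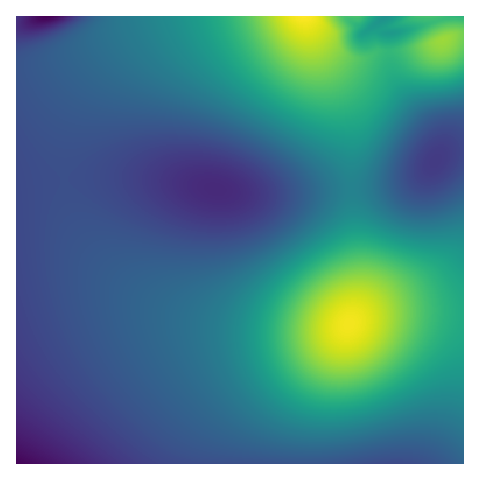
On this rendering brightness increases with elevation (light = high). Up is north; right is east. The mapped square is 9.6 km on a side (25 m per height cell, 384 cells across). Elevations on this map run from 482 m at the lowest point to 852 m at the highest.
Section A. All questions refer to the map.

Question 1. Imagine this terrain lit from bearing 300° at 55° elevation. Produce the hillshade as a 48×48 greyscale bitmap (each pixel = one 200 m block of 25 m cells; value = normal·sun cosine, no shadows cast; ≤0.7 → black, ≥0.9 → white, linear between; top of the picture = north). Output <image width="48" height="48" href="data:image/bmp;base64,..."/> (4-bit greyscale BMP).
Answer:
<image width="48" height="48" href="data:image/bmp;base64,Qk32BAAAAAAAAHYAAAAoAAAAMAAAADAAAAABAAQAAAAAAIAEAAATCwAAEwsAABAAAAAAAAAAAAAAABEREQAiIiIAMzMzAERERABVVVUAZmZmAHd3dwCIiIgAmZmZAKqqqgC7u7sAzMzMAN3d3QDu7u4A////AJmZmZmZmZmZmZiIiIiId3d3Zmd3eIiZmZmZmZmZmZmZmZmIiIiIh3d3ZmZnd4iJmZmZmZmZmZmZmZmZmIiIiHd2ZmZmd3iJmZmZmZmZmZmZmZmZmZmIiHd2ZmZmZ3iImZmZmZmZmZmZmZmZmZmZiId2ZlVWZneIiZmZmZmZmZmZmZmZmZmZmId2ZVVVVmd4iZmZmZmZmZmZmZmZmZmZmYh2ZVVVVWd4iJmZmZmZmZmZmZmZqqqqmZh3ZVVEVWZ3iJmZmZmZmZmZmZmqqqqqqpmHZlRERVZ3iJmZmZmZmZmZmZqqqqq7qqmHdlVERVZneJmZmZmZmZmZmaqqqru7u6qYdlVERFVneJmZmZmZmZmZmaqqq7u7u7qph2VURFVneJmZmZmZmZmZmqqqq7vMzLuph2ZURVVneJmZmZmZmZmZqqqqu7zMzMy6mHZVVVVnd5mZmZmZmZmaqqqqu7zM3dzLqYdlVVZneJmZmZmZmZmqqqqqu8zN3d3LuYd2ZWZneJmZmZmZmaqqqqqqu8zd3d3cuph3ZmZneJmZmZmZmqqqqqqru8zd3u3cy6mHdmZ3iJmZmZmZqqqqqqqru8zd3u7dy6mId3d3iJmZmZmZqqqqqqqru8zd3u7dzLqYiHd4iJmZmZmZmqqqqqqru8zd3u7d3LqpmIiIiJmZmZmZmZqqqqqru8zN3e7d3LupmZmZiJmZmZmZmZmaqqqqu8zN3d7d3LupmaqpmZmZmZmZmZmZqqqqu7zN3d3d3LqpmqqqqpmZmZmZmZmZmaqqu7zM3d3d3Lqpmqu7upmZmZmZmZmZmZqqq7vMzd3dzLqZmqu7u5mZmZmZmZmZmZmqqru8zMzMy6mYmau8y5mZmZmZmZmZmZmaqqu7zMzMu5mIiaq8zJmZmZmZmZmImZmZmqq7u7u7uph3eJq8zJmZmZmZmIiIiImZmaqqu7u7qodmd4mrzJmZmZmYiIiIiIiJmZmqqqqqqYdlZnmrvJmZmZmIiIiIiIiImZmZqqqqmXZVVniau5mZmZmIiIiIiIiIiJmZmZmZmHZURWeKq5mZmZmIiIiIiIiIiImZmZmZmHZERFaJqpmZmZmIiIiIiIiIiIiZmZmYiHZENEV4mpmZmZmIiIiIiIiIiIiJmYiIiHZUM0VniZmZmZmIiIiIiIiIiIiZmIiIh3ZUM0RWeJmZmZmYiIiIiIiIiJmZmIiId3ZUQ0RVZ5mZmZmZmIiIiIiJmZmZmIiHd3dlREREVZmZmZmZmZmZmZmZmZmZmYh3d3dmVVRENJmZmZmZmZmZmZmZmZmZmYh3d2ZmZmVDM5mZmZmZmZmZmZmZmqqpmYh3ZmZneHZUM6qZmZmZmZmZmZmqqqqqmYh2ZmZniZh1Q6qqqZmZmZmZmaqqqqqqqYd2Znh4mqmHVLu7qqqZmZmaqqqqqquqqYd2VHqqvMyoZbzdzLqqqqqqqqqqq7u7qYdlMVq6zv/bhpve/ty6qqqqqqqqu7u7qYdlMRaqq97tumi+//7Lqqqqqqqru7u7uodTRkFrypq8yw=="/>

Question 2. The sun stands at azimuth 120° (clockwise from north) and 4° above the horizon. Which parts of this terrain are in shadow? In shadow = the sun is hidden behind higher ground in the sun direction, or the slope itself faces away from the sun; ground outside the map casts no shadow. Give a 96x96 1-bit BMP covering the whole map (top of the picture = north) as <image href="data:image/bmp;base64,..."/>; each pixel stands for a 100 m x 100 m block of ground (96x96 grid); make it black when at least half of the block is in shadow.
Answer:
<image width="96" height="96" href="data:image/bmp;base64,Qk2+BAAAAAAAAD4AAAAoAAAAYAAAAGAAAAABAAEAAAAAAIAEAAATCwAAEwsAAAIAAAAAAAAA////AAAAAAAAAAAAAAAAAAAAAAAAAAAAAAAAAAAAAAAAAAAAAAAAAAAAAAAAAAAAAAAAAAAAAAAAAAAAAAAAAAAAAAAAAAAAAAAAAAAAAAAAAAAAAAAAAAAAAAAAAAAAAAAAAAAAAAAAAAAAAAAAAAAAAAAAAAAAAAAAAAAAAAAAAAAAAAAAAAAAAAAAAAAAAAAAAAAAAAAAAAAAAAAAAAAAAAAAAAAAAAAAAAAAAAAAAAAAAAAAAAAAAAAAAAAAAAAAAAAAAAAAAAAAAAAAAAAAAAAAAAAAAAAAAAAAAAAAAAAAAAAAAAAAAAAAAAAAAAAAAAAAAAAAAAAAAAAAAAAAAAAAAAAAAAAAAAAAAAAAAAAAAAAAAAAAAAAAAAAAAAAAAAAAAAAAAAAAAAAD4AAAAAAAAAAAAAAP+AAAAAAAAAAAAAAf/AAAAAAAAAAAAAA//gAAAAAAAAAAAAB//wAAAAAAAAAAAAD//4AAAAAAAAAAAAH//8AAAAAAAAAAAAP//+AAAAAAAAAAAAf//+AAAAAAAAAAAA////AAAAAAAAAAAB////AAAAAAAAAAAB////gAAAAAAAAAAD////wAAAAAAAAAAH////wAAAAAAAAAAP////4AAAAAAAAAAP////4AAAAAAAAAAf////8AAAAAAAAAA/////8AAAAAAAAAA/////8AAAAAAAAAB/////+AAAAAAAAAD/////+AAAAAAAAAD/////+AAAAAAAAAH/////+AAAAAAAAAH/////8AAAAAAAAAP/////8AAAAAAAAAP/////4AAAAAAAAAP/////4AAAAAAAAAP/////4AAAAAAAAAf/////wAABgAAAAAP/////wAADwAAAAAP/////gAAH4AAAAAP////+AAAH8AAAAAH////wAAAH8AAAAAD////AAAAH8AAAAAA///wAAAAH8AAAAAAH/8AAAAAD8AAAAAAAAAAAAAAB8AAAAAAAAAAAAAAAcAAAAAAAAAAAAAAAAAAAAAAAAAAAAAAAAAAAAAAAAAAAAAAAAAAAAAAAAAAAAAAAAAAAAAAAAAAAAAAAAAAAAAAAAAAAAAAAAAAAAAAAAAAAAAAAAAAAAAAAAAAAAAAAAAAAAAAAAAAAAAAAAAAAAAAAAAAAAAAAAAAAAAAAAAAAAAAAAAAAAAAAAAAAAAAAAAAAAAAAAAAAAAAAAAAAAAAAAAAAAAAAAAAAAAAAAAAAAAAAAAAAAAAAAAAAAAAAAAAAAAAAAAAAAAAAAAAAAAAAAAAAAAAAAAAAAAAAAAAAAAAAAAAAAAAAAAAAAAAAAAAAAAAAAAAAAAAAAAAAAAAAAAAAAAAAAAAAAAAAAAAAAAAAAAAAAAAAAAAAAAAAAAAAAAAAAAAAAAAAAAAAAAAAAAAAAAAAAAAAAAAAAAAAAQAAAYAAAAAAAAAAA4/gB/gAAAAAAAAAA5/4D/8AAAAAAAAAA7/+D//AAAAAAAAAAf//j//wAAAAAAAAAP//5//4AAAAAAAAAP//5//+AAAAAAAAAH//8="/>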